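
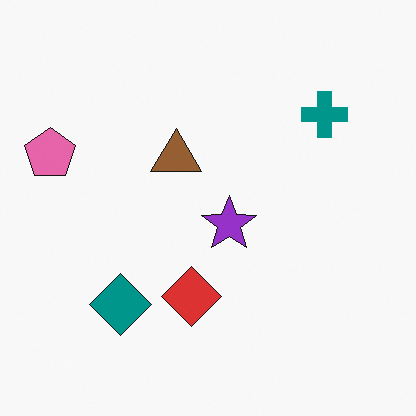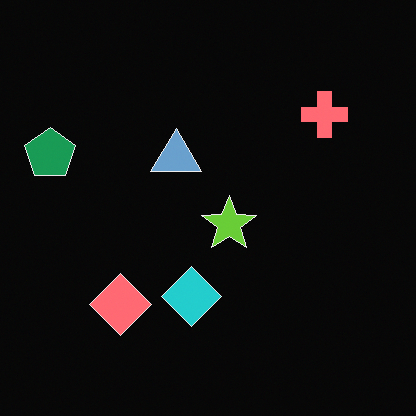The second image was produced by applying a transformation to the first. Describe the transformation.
It was color-inverted (negative).

The light background has become dark and every shape's color is its complement — a photographic negative.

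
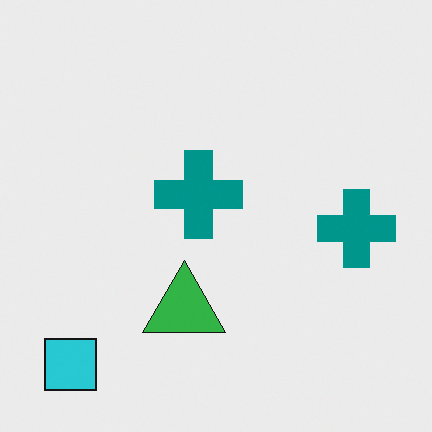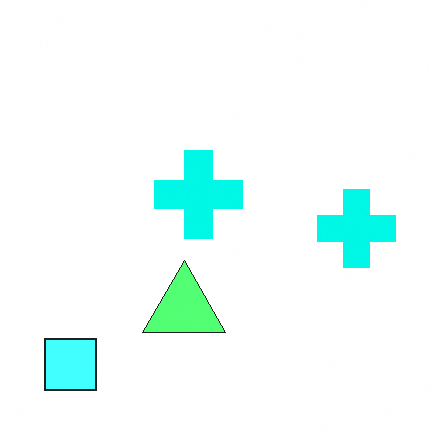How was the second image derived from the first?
This is the original image brightened a lot.

Every pixel — background and shapes alike — is uniformly brightened.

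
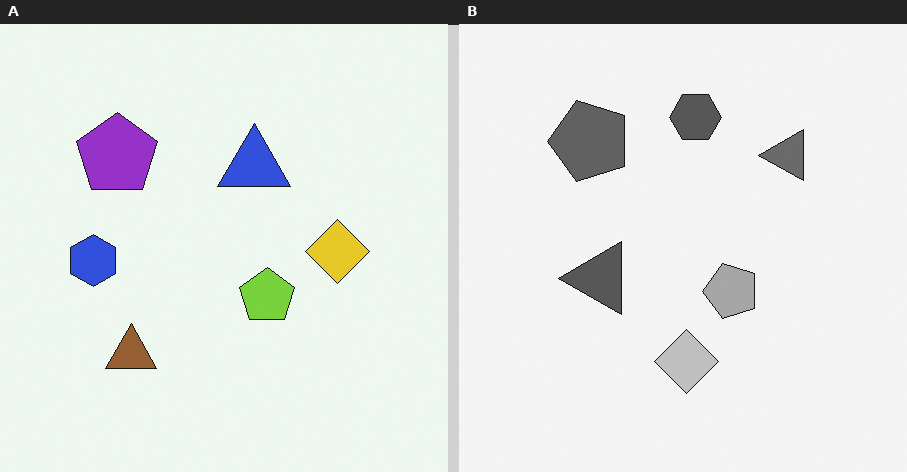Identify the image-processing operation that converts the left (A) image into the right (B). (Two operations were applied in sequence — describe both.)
Transposed (reflected across the top-left ↔ bottom-right diagonal), then converted to grayscale.

Shapes have swapped their row and column positions — what was in the top-right is now in the bottom-left — a diagonal reflection. All color is removed — every shape is now a shade of grey.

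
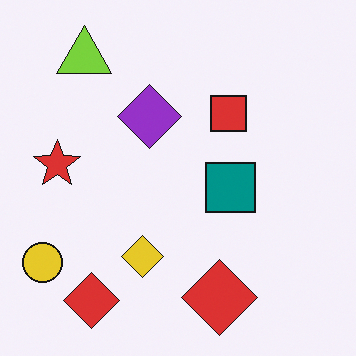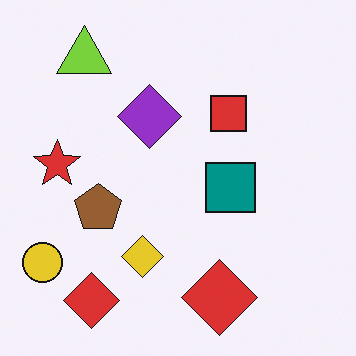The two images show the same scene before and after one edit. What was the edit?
The image was overlaid with an additional brown pentagon.

A brown pentagon appears in the second image that is absent from the first.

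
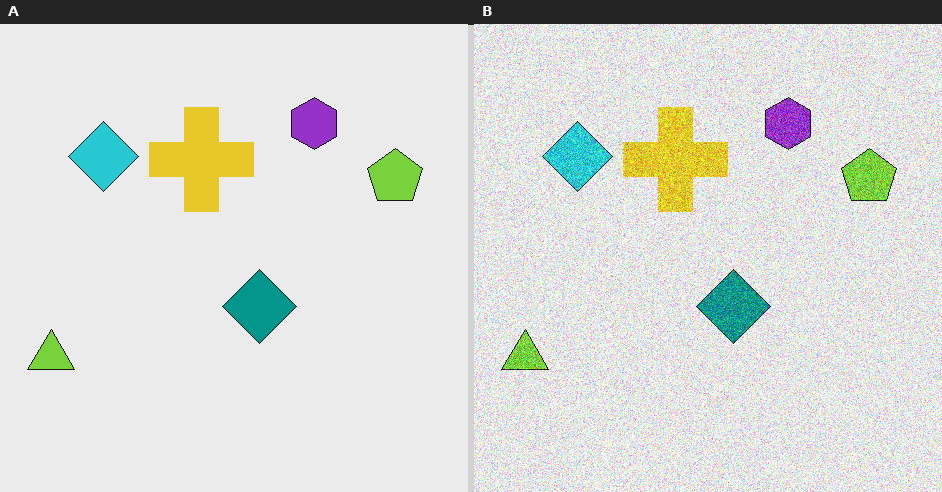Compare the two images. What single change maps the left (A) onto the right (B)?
The image was degraded with a thick layer of grain.

Random speckle covers the whole image, including the flat background.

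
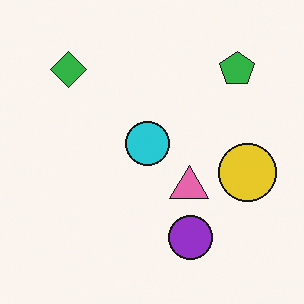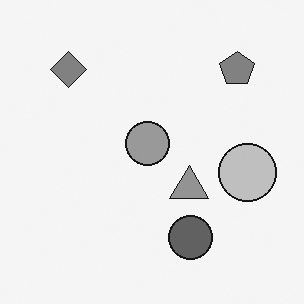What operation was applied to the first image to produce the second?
It was converted to grayscale.

All color is removed — every shape is now a shade of grey.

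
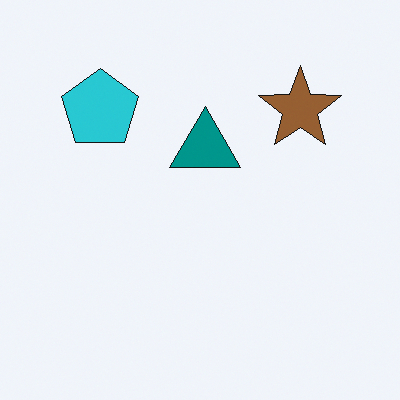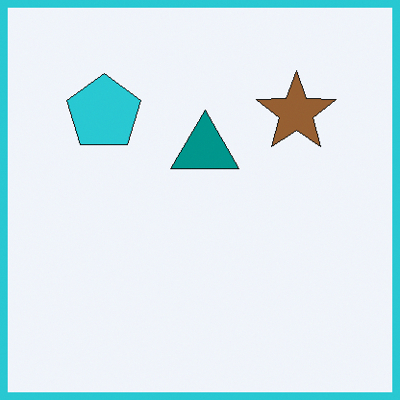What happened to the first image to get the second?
It was framed with a cyan border.

A solid cyan frame runs around the edge of the second image, with the content slightly shrunk inside it.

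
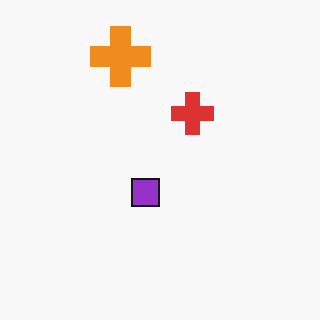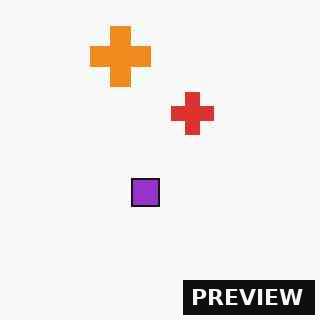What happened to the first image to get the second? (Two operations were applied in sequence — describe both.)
This is the original image JPEG-compressed with visible artifacts, then watermarked with the text "PREVIEW" in the lower-right corner.

Blocky 8×8 compression artifacts appear around shape edges and the flat background shows ringing — characteristic JPEG degradation. A dark label reading "PREVIEW" appears in the lower-right corner.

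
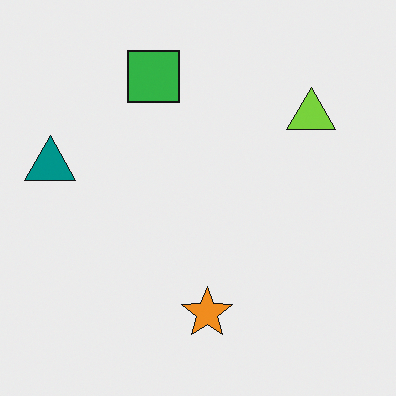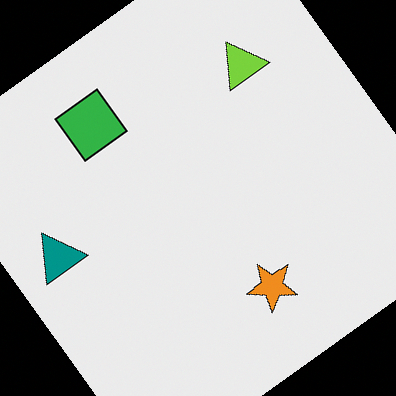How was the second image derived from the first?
Rotated counter-clockwise by a large amount — several tens of degrees.

Every shape is tilted by the same angle and the image corners show triangular fill wedges — a whole-image rotation by a non-right angle.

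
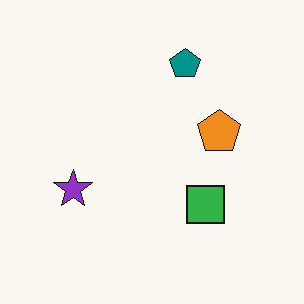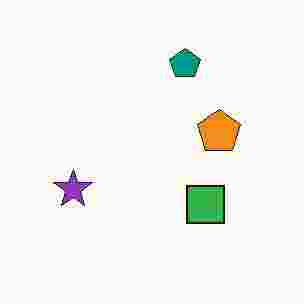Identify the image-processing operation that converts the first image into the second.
The second image is the first heavily JPEG-compressed with obvious blocking artifacts.

Blocky 8×8 compression artifacts appear around shape edges and the flat background shows ringing — characteristic JPEG degradation.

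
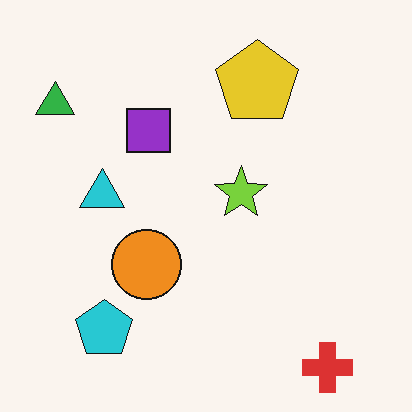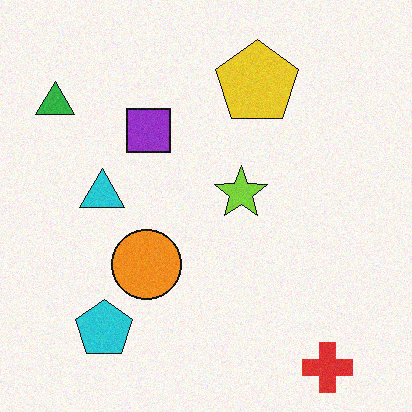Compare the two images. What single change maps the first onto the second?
The second image is the first degraded with light additive noise.

Random speckle covers the whole image, including the flat background.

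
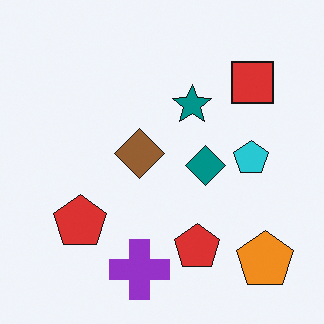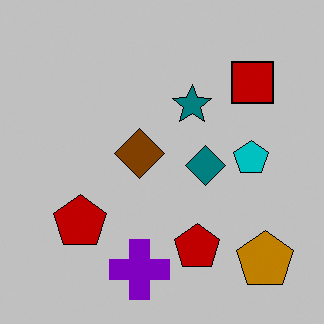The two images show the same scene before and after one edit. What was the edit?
It was aggressively posterized.

Each flat color has snapped to a coarser quantized level — most visibly, the near-white background has dropped to a flat grey.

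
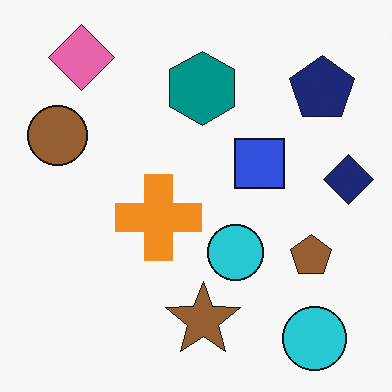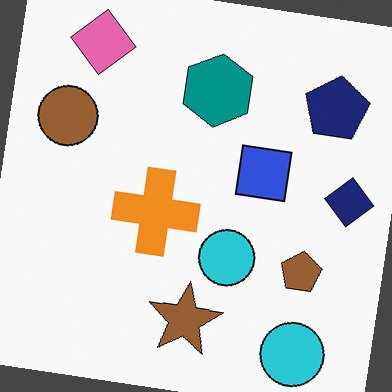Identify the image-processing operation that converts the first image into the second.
It was rotated clockwise by a few degrees.

Every shape is tilted by the same angle and the image corners show triangular fill wedges — a whole-image rotation by a non-right angle.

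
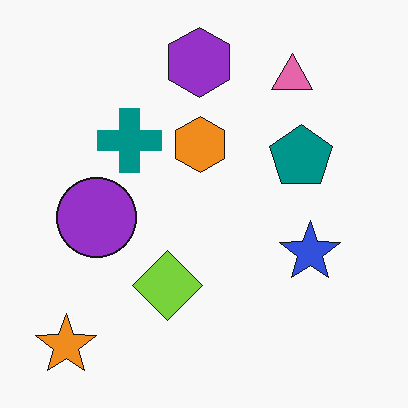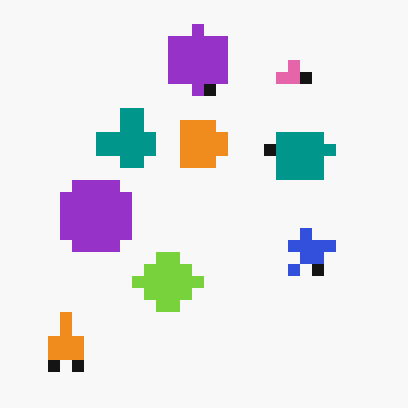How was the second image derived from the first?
Coarsely pixelated.

Shapes are reduced to large square blocks; fine edges and outlines are lost — a downscale-then-upscale (mosaic) effect.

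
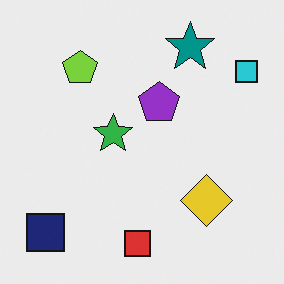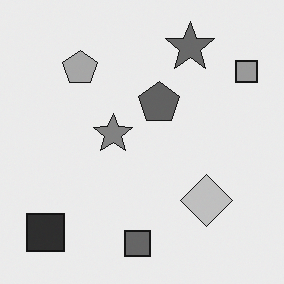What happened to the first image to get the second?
The transformation is: converted to grayscale.

All color is removed — every shape is now a shade of grey.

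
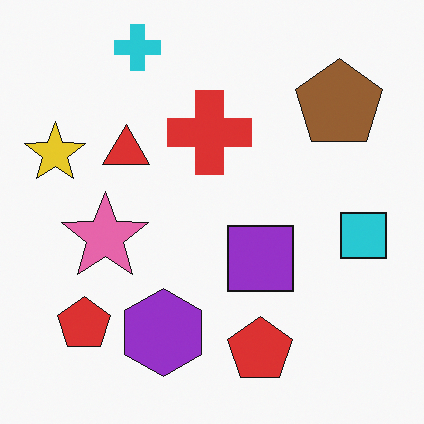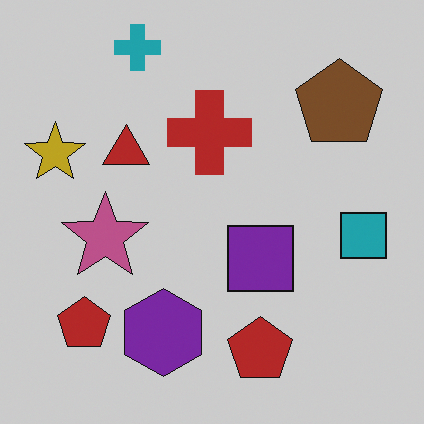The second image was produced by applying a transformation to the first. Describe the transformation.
It was darkened a little.

Every pixel — background and shapes alike — is uniformly darkened.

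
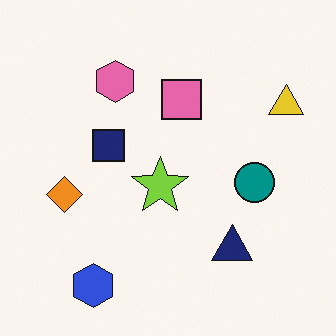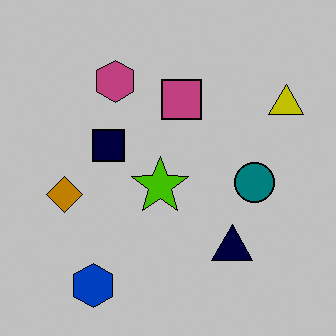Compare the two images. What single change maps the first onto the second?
The transformation is: heavily posterized to just a handful of flat colors.

Each flat color has snapped to a coarser quantized level — most visibly, the near-white background has dropped to a flat grey.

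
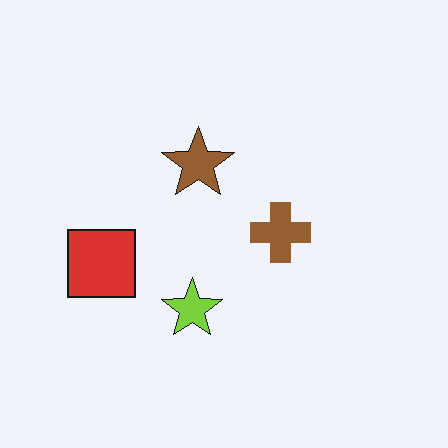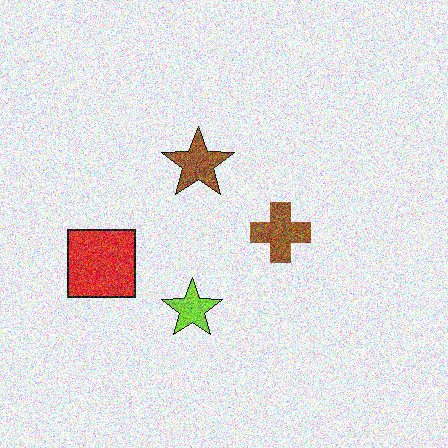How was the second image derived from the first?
Degraded with heavy additive noise.

Random speckle covers the whole image, including the flat background.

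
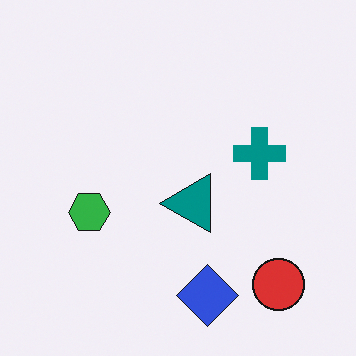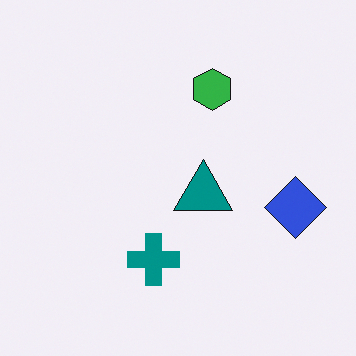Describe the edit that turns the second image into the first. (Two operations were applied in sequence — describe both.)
The image was transposed (reflected across the top-left ↔ bottom-right diagonal), then overlaid with an additional red circle.

Shapes have swapped their row and column positions — what was in the top-right is now in the bottom-left — a diagonal reflection. A red circle appears in the first image that is absent from the second.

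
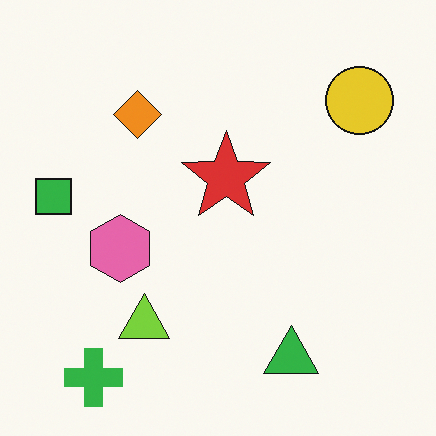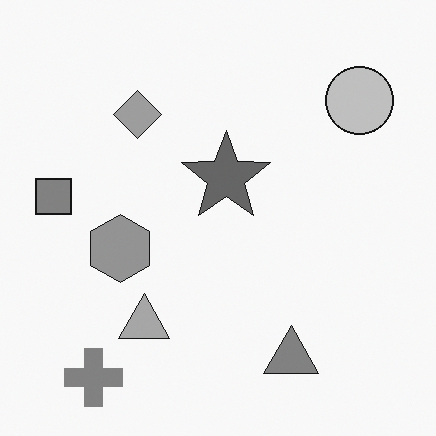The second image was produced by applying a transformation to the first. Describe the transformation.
The image was converted to grayscale.

All color is removed — every shape is now a shade of grey.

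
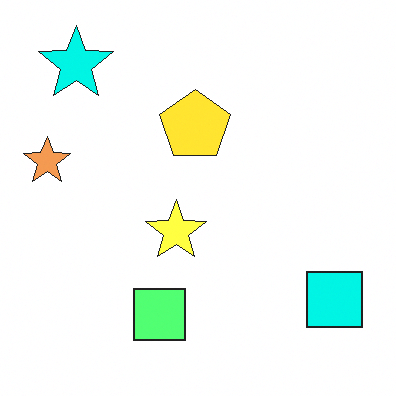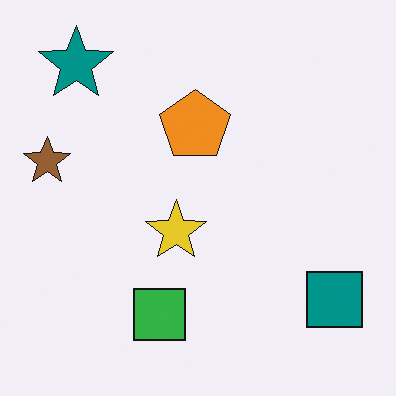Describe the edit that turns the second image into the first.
It was noticeably brightened.

Every pixel — background and shapes alike — is uniformly brightened.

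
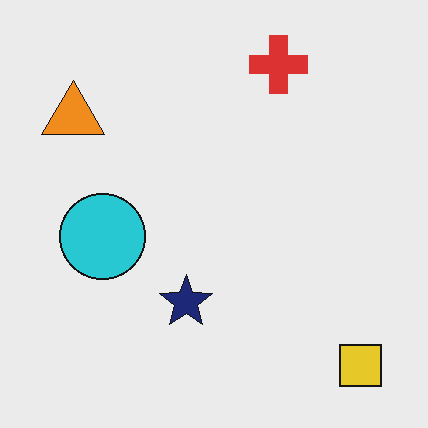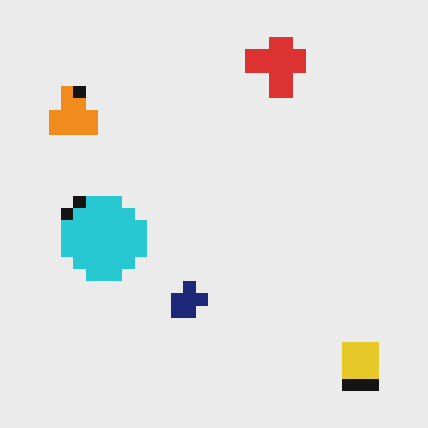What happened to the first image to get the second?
It was coarsely pixelated.

Shapes are reduced to large square blocks; fine edges and outlines are lost — a downscale-then-upscale (mosaic) effect.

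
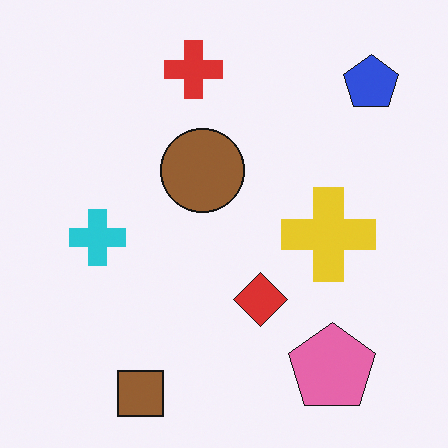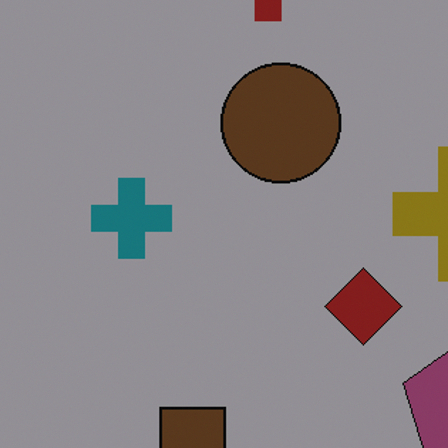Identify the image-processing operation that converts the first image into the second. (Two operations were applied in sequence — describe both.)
Cropped slightly and scaled back up, then noticeably darkened.

The visible shapes are larger and the field of view is narrower; shapes near the original edges may be partly or wholly outside the frame — a crop-and-rescale. Every pixel — background and shapes alike — is uniformly darkened.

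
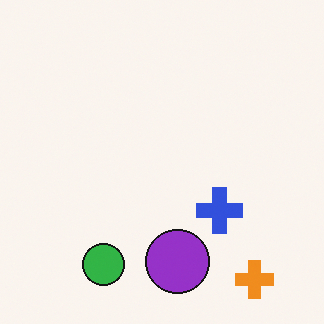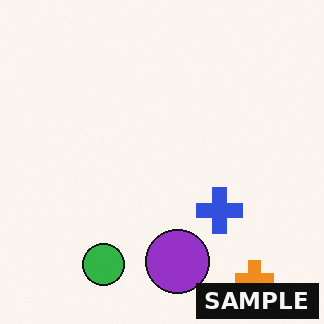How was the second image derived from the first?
The second image is the first watermarked with the text "SAMPLE" in the lower-right corner.

A dark label reading "SAMPLE" appears in the lower-right corner.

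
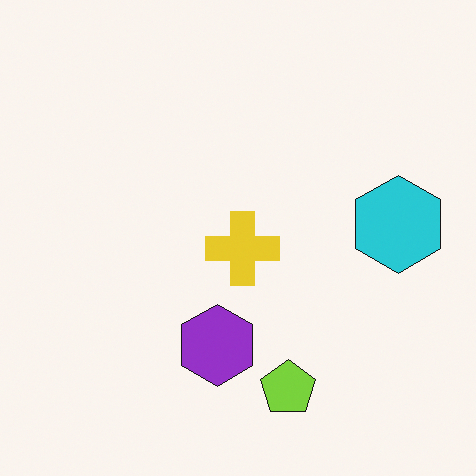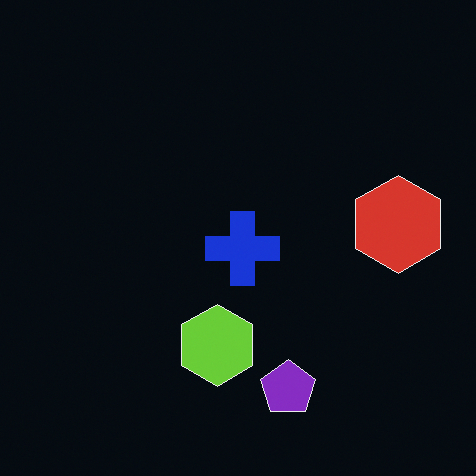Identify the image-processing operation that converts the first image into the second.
The second image is the first color-inverted (negative).

The light background has become dark and every shape's color is its complement — a photographic negative.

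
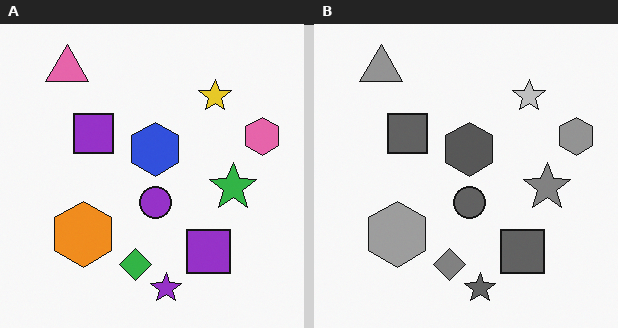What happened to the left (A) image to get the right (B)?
The right (B) image is the left (A) converted to grayscale.

All color is removed — every shape is now a shade of grey.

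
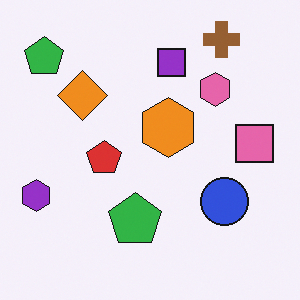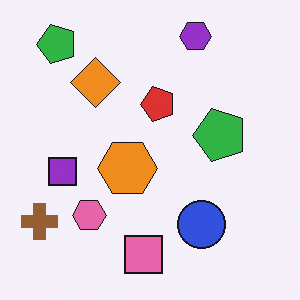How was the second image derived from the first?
The transformation is: transposed (reflected across the top-left ↔ bottom-right diagonal).

Shapes have swapped their row and column positions — what was in the top-right is now in the bottom-left — a diagonal reflection.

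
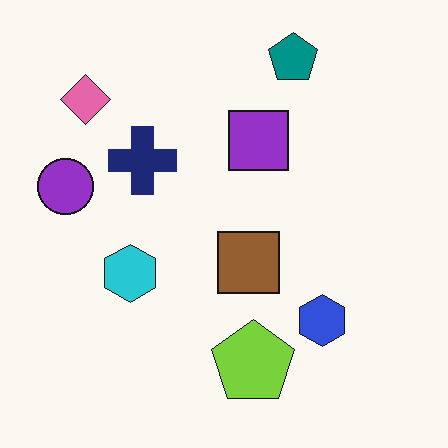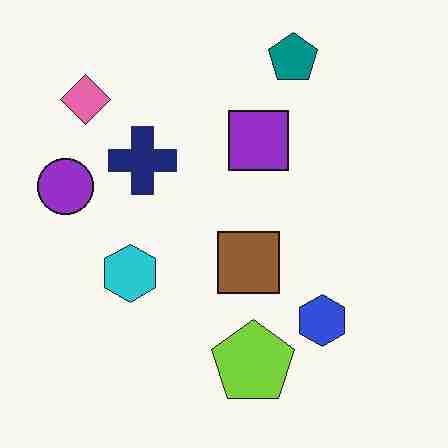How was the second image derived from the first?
The second image is the first degraded with heavy JPEG compression.

Blocky 8×8 compression artifacts appear around shape edges and the flat background shows ringing — characteristic JPEG degradation.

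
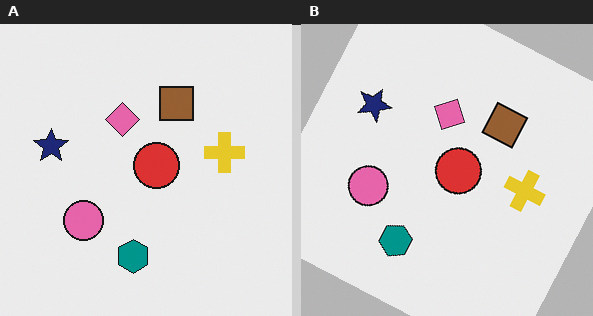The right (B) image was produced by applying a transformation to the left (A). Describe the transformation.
Rotated clockwise by a moderate amount.

Every shape is tilted by the same angle and the image corners show triangular fill wedges — a whole-image rotation by a non-right angle.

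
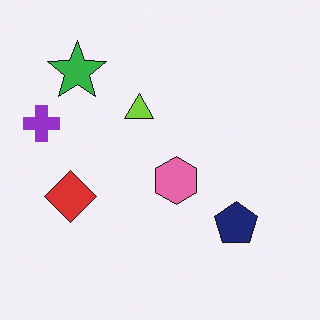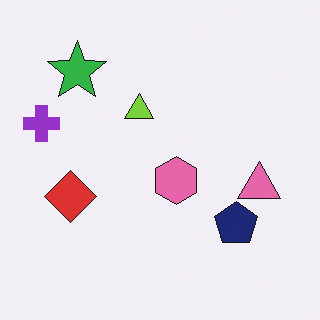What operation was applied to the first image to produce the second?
It was overlaid with an additional pink triangle.

A pink triangle appears in the second image that is absent from the first.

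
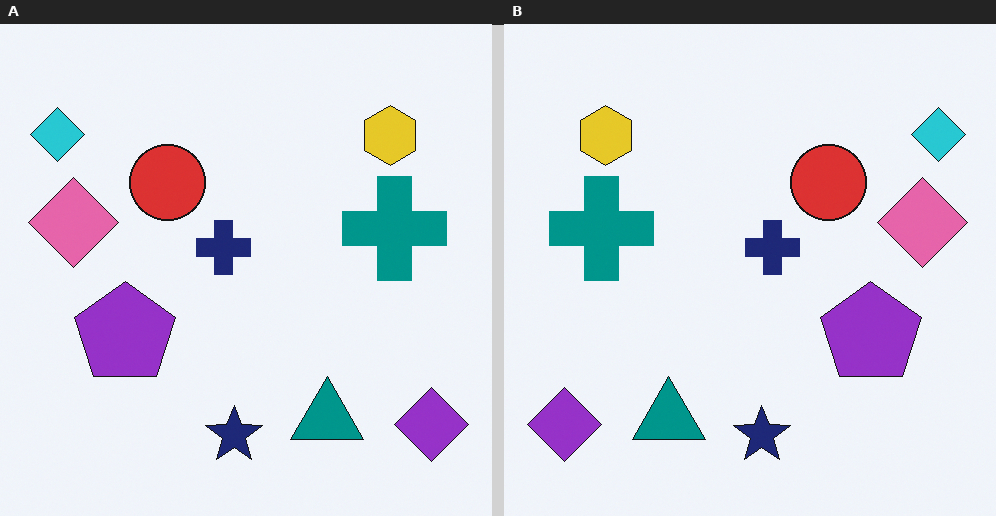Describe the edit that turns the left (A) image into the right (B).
Flipped horizontally (left ↔ right).

The cyan diamond is in the top-left of the left (A) image and the top-right of the right (B) — shapes on opposite sides of the vertical midline have swapped in a mirror flip.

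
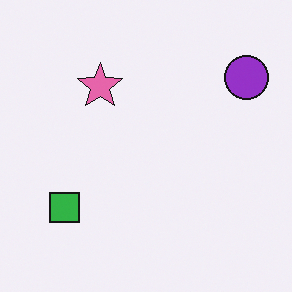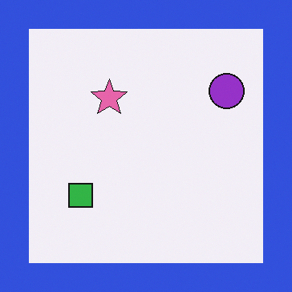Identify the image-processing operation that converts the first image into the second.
Framed with a blue border.

A solid blue frame runs around the edge of the second image, with the content slightly shrunk inside it.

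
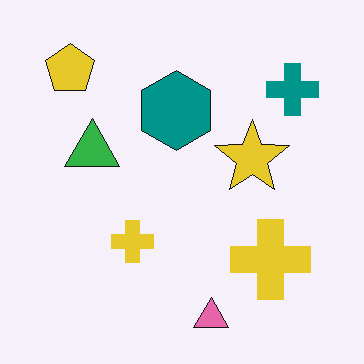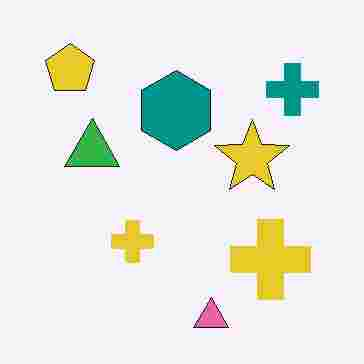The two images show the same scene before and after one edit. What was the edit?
The transformation is: heavily JPEG-compressed with obvious blocking artifacts.

Blocky 8×8 compression artifacts appear around shape edges and the flat background shows ringing — characteristic JPEG degradation.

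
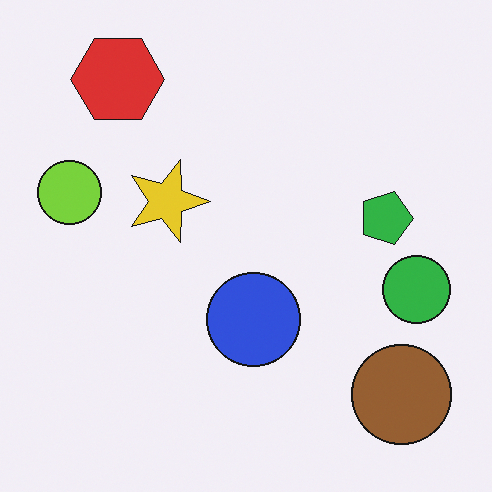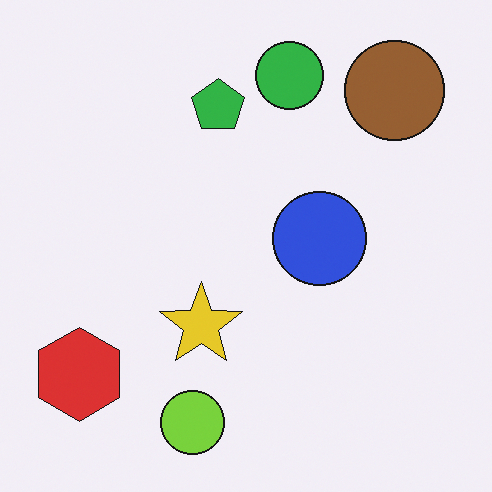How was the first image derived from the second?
The first image is the second rotated 90° clockwise.

The brown circle sits in the top-right of the second image and the bottom-right of the first — consistent with a whole-image 90° clockwise rotation.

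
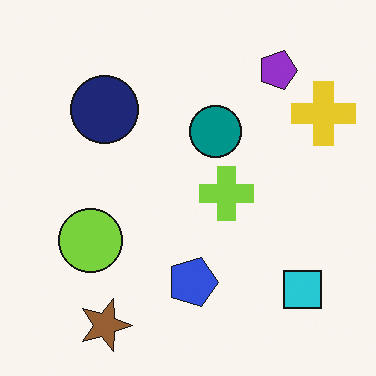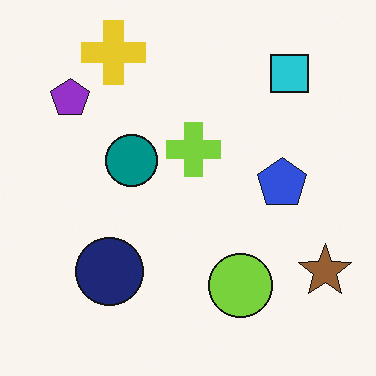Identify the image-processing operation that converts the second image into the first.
The transformation is: rotated 90° clockwise.

The brown star sits in the bottom-right of the second image and the bottom-left of the first — consistent with a whole-image 90° clockwise rotation.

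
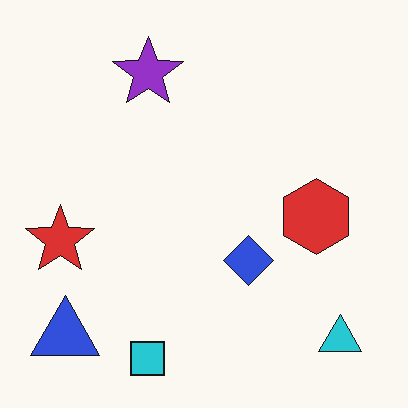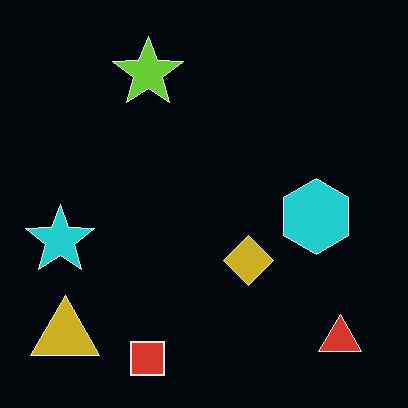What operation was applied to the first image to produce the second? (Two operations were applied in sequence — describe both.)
The transformation is: given moderate JPEG compression, then color-inverted (negative).

Blocky 8×8 compression artifacts appear around shape edges and the flat background shows ringing — characteristic JPEG degradation. The light background has become dark and every shape's color is its complement — a photographic negative.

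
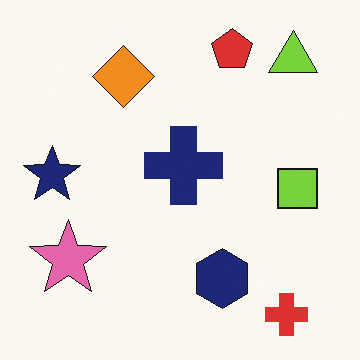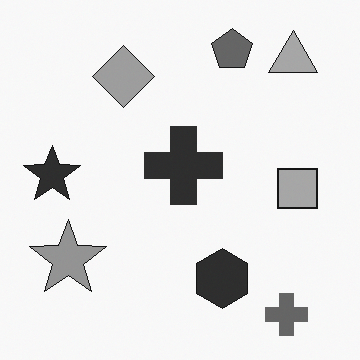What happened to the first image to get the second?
It was converted to grayscale.

All color is removed — every shape is now a shade of grey.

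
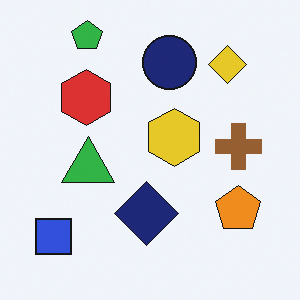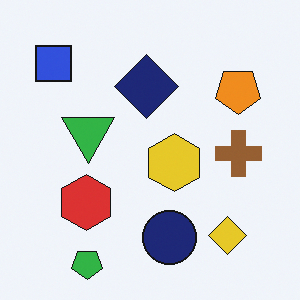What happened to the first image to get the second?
It was flipped vertically (top ↔ bottom).

The green pentagon is in the top-left of the first image and the bottom-left of the second — shapes on opposite sides of the horizontal midline have swapped in a mirror flip.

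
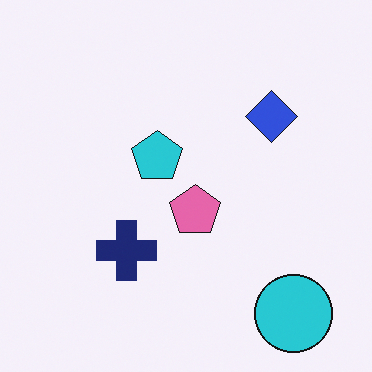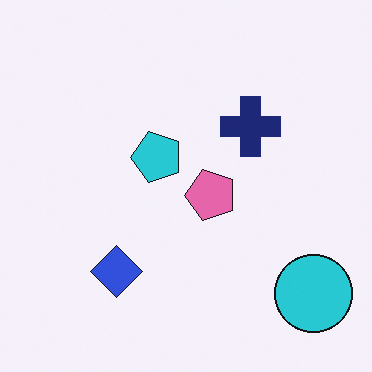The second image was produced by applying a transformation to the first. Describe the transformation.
Transposed (reflected across the top-left ↔ bottom-right diagonal).

Shapes have swapped their row and column positions — what was in the top-right is now in the bottom-left — a diagonal reflection.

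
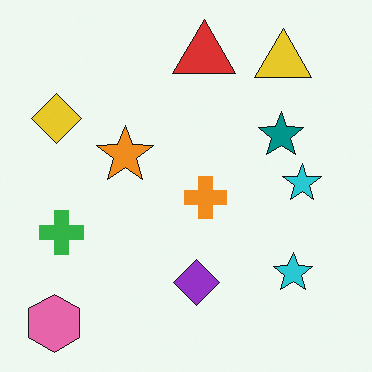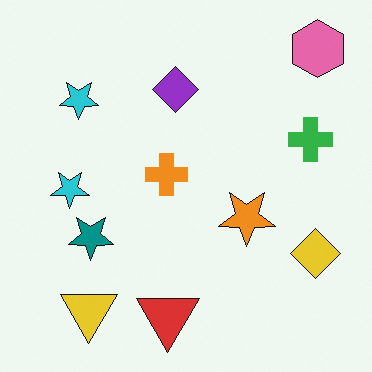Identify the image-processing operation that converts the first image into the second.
The transformation is: rotated 180°.

The pink hexagon sits in the bottom-left of the first image and the top-right of the second — consistent with a whole-image 180° rotation.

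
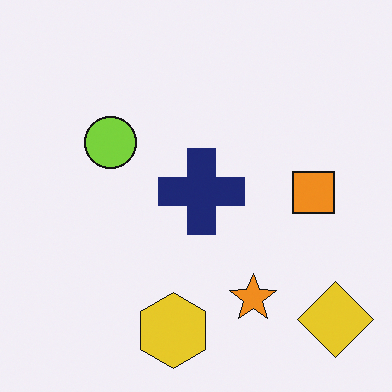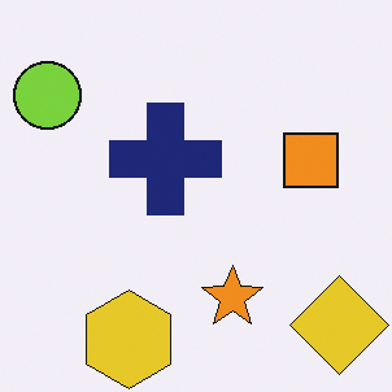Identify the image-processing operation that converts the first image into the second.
The second image is the first cropped slightly and scaled back up.

The visible shapes are larger and the field of view is narrower; shapes near the original edges may be partly or wholly outside the frame — a crop-and-rescale.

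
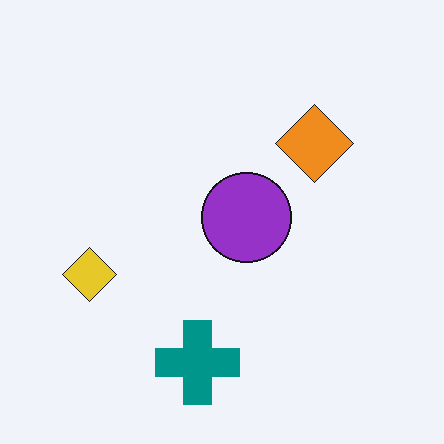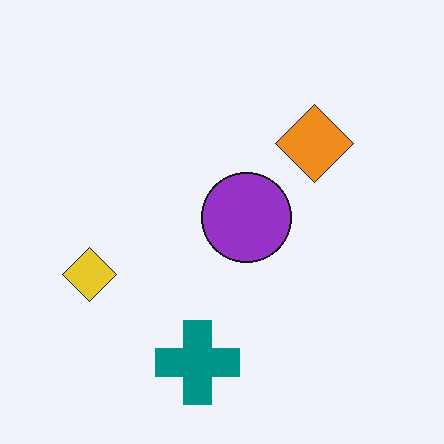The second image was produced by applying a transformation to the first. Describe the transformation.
The image was JPEG-compressed with visible artifacts.

Blocky 8×8 compression artifacts appear around shape edges and the flat background shows ringing — characteristic JPEG degradation.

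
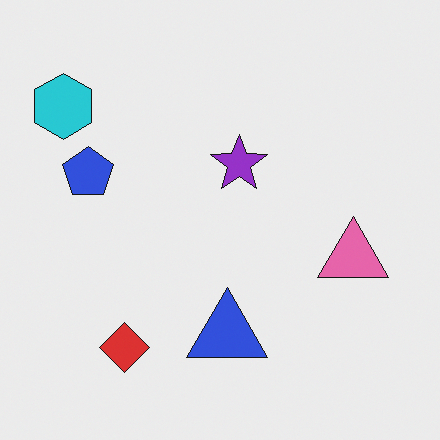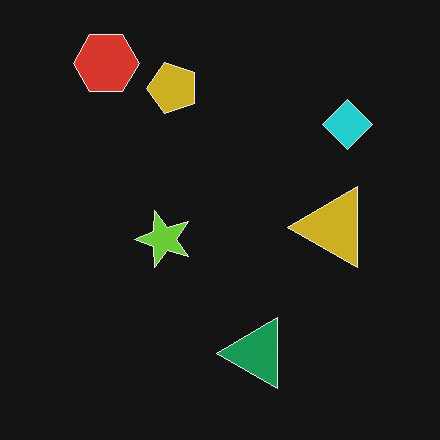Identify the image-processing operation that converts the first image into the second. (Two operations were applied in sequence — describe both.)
The second image is the first transposed (reflected across the top-left ↔ bottom-right diagonal), then color-inverted (negative).

Shapes have swapped their row and column positions — what was in the top-right is now in the bottom-left — a diagonal reflection. The light background has become dark and every shape's color is its complement — a photographic negative.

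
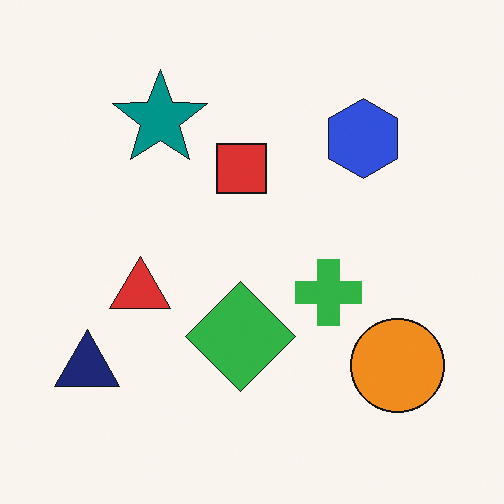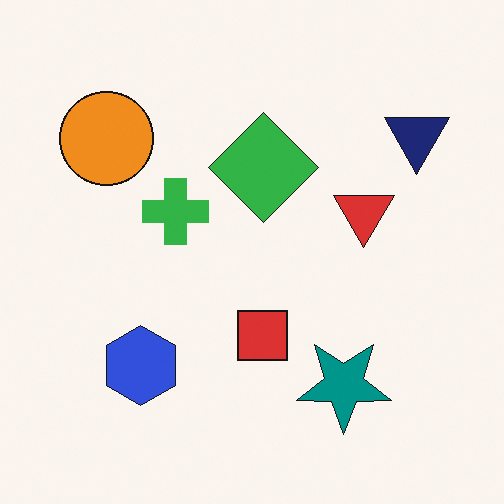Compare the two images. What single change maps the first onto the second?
It was rotated 180°.

The navy triangle sits in the bottom-left of the first image and the top-right of the second — consistent with a whole-image 180° rotation.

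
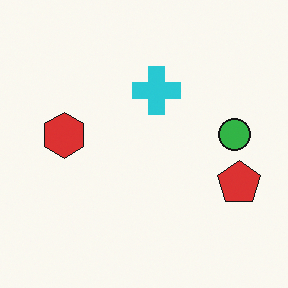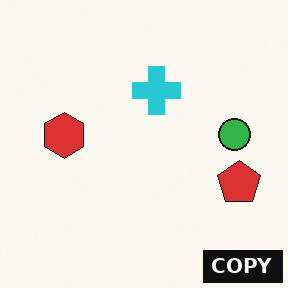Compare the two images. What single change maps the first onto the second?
This is the original image watermarked with the text "COPY" in the lower-right corner.

A dark label reading "COPY" appears in the lower-right corner.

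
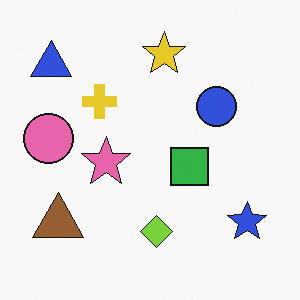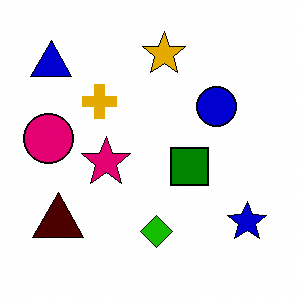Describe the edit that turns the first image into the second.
The transformation is: boosted in contrast.

Tones are pushed away from mid-grey across the whole image — a global contrast change.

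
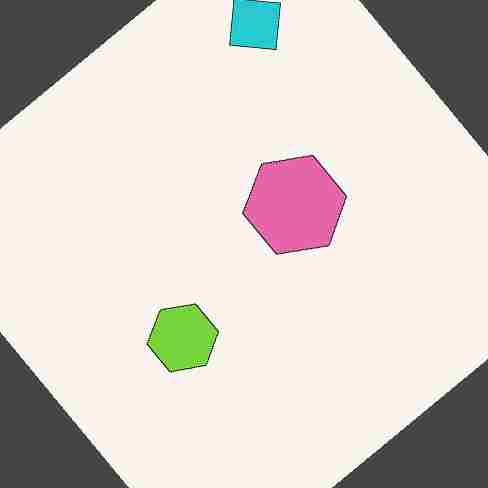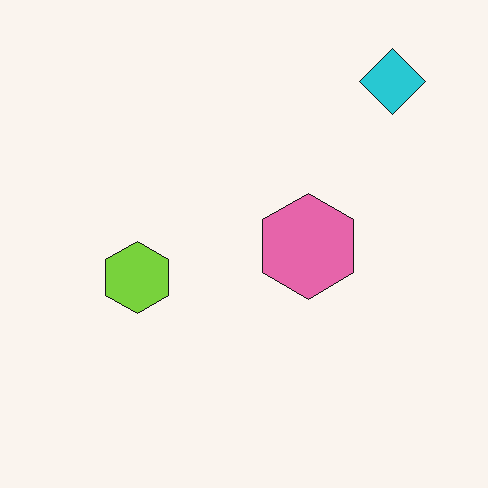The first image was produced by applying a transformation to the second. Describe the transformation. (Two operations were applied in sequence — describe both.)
It was rotated counter-clockwise by a large amount — several tens of degrees, then heavily JPEG-compressed with obvious blocking artifacts.

Every shape is tilted by the same angle and the image corners show triangular fill wedges — a whole-image rotation by a non-right angle. Blocky 8×8 compression artifacts appear around shape edges and the flat background shows ringing — characteristic JPEG degradation.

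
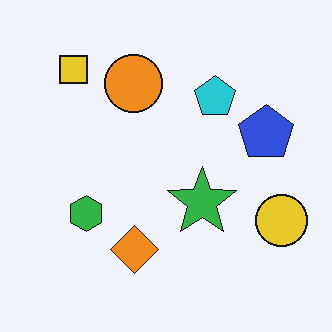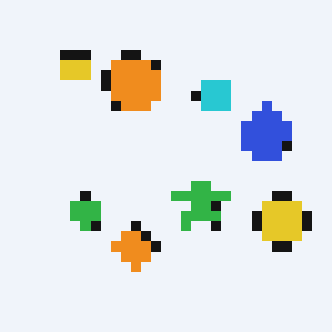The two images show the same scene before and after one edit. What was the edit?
It was coarsely pixelated.

Shapes are reduced to large square blocks; fine edges and outlines are lost — a downscale-then-upscale (mosaic) effect.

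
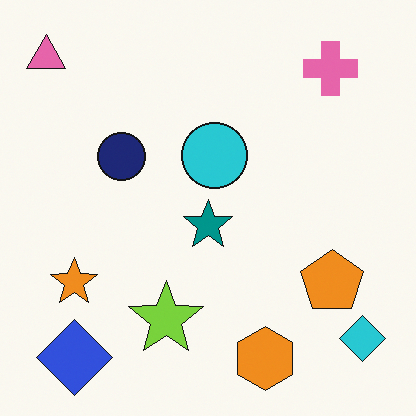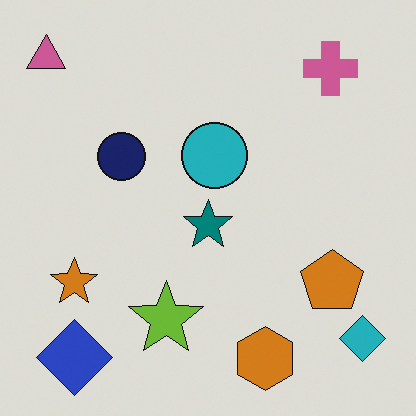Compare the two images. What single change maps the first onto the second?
The transformation is: darkened a little.

Every pixel — background and shapes alike — is uniformly darkened.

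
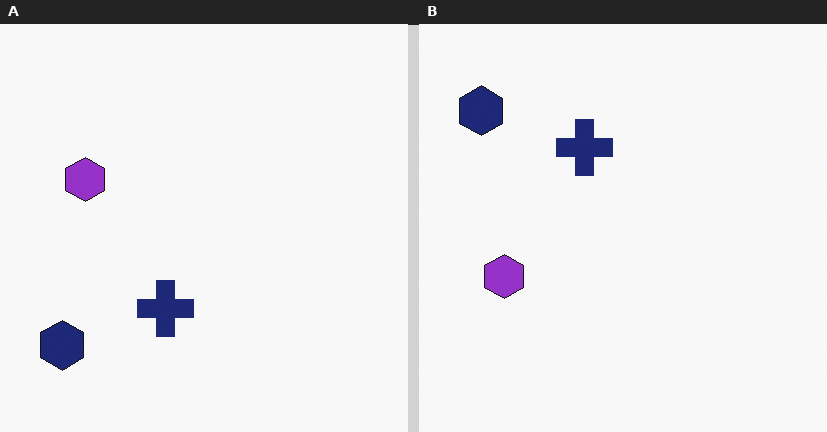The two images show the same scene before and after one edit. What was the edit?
The image was flipped vertically (top ↔ bottom).

The navy hexagon is in the bottom-left of the left (A) image and the top-left of the right (B) — shapes on opposite sides of the horizontal midline have swapped in a mirror flip.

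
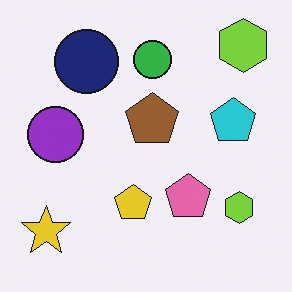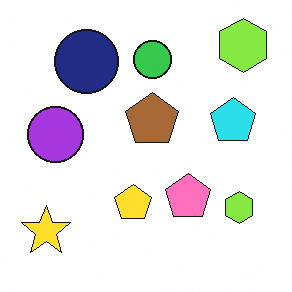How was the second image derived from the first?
It was brightened a little.

Every pixel — background and shapes alike — is uniformly brightened.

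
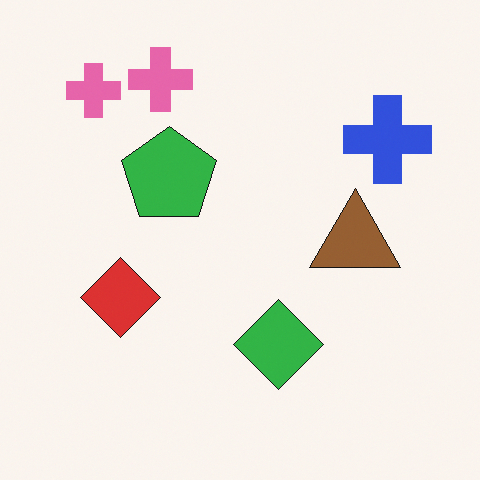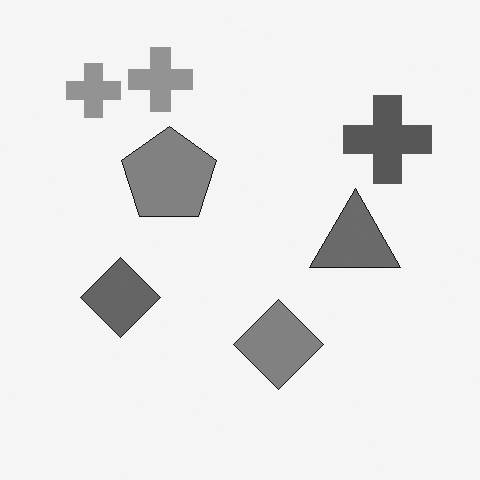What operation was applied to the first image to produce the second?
This is the original image converted to grayscale.

All color is removed — every shape is now a shade of grey.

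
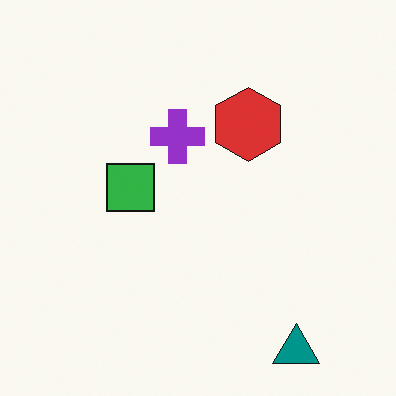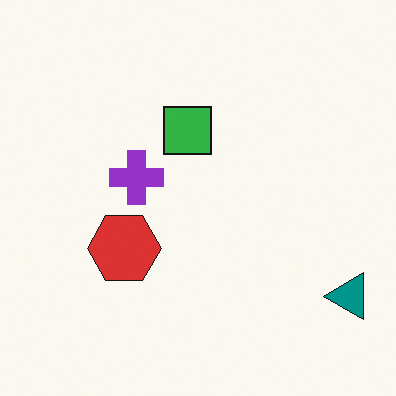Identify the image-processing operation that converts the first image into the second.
The transformation is: transposed (reflected across the top-left ↔ bottom-right diagonal).

Shapes have swapped their row and column positions — what was in the top-right is now in the bottom-left — a diagonal reflection.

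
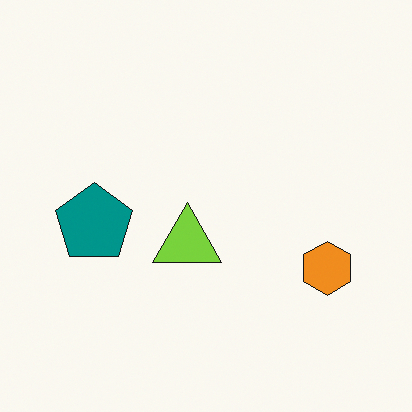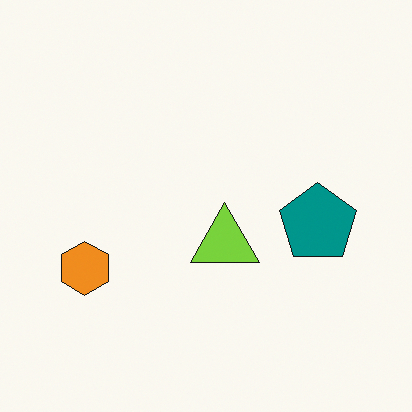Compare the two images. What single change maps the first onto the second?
Flipped horizontally (left ↔ right).

The orange hexagon is in the right of the first image and the left of the second — shapes on opposite sides of the vertical midline have swapped in a mirror flip.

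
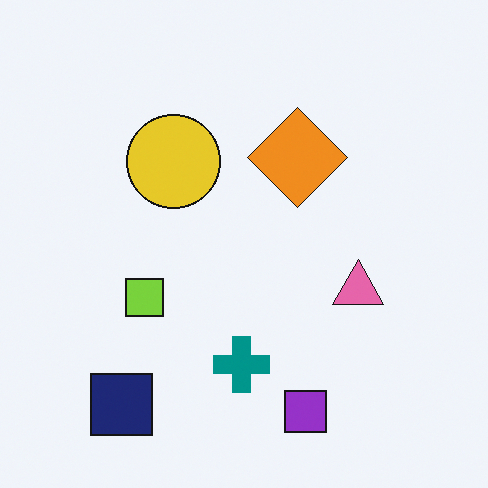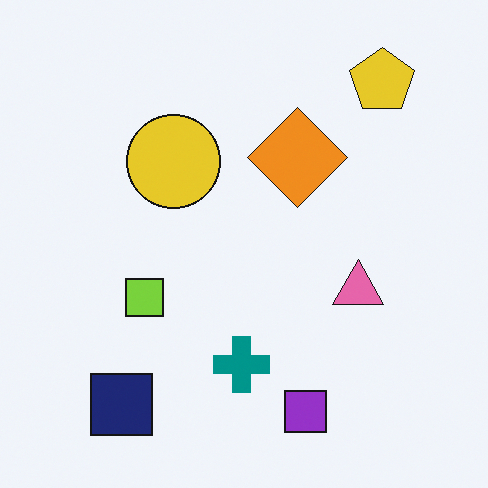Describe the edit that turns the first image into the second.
The image was overlaid with an additional yellow pentagon.

A yellow pentagon appears in the second image that is absent from the first.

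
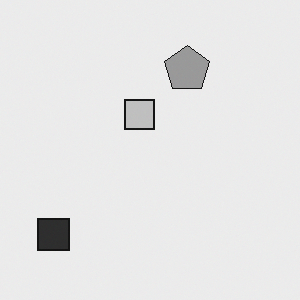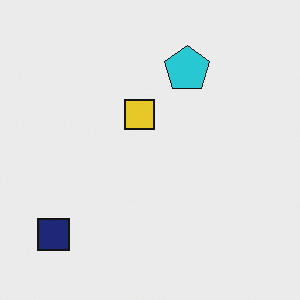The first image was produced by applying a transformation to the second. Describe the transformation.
The image was converted to grayscale.

All color is removed — every shape is now a shade of grey.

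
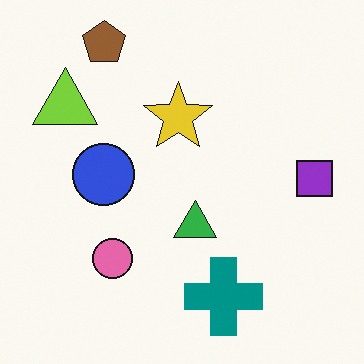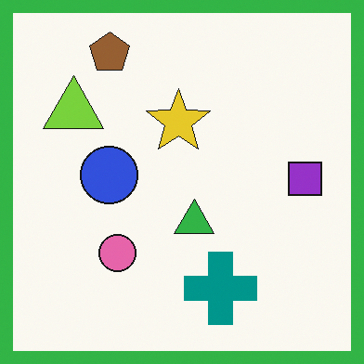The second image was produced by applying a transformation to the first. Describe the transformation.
The transformation is: framed with a green border.

A solid green frame runs around the edge of the second image, with the content slightly shrunk inside it.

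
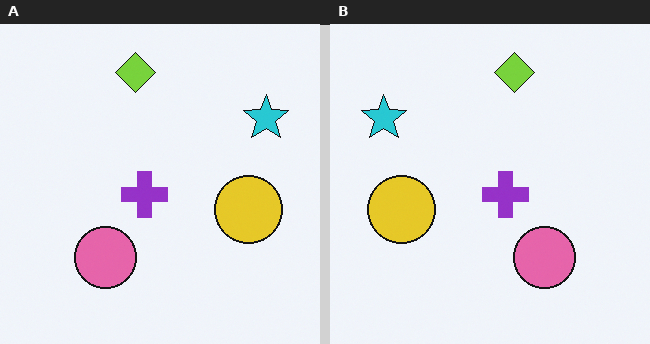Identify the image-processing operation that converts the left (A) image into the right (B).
It was flipped horizontally (left ↔ right).

The cyan star is in the top-right of the left (A) image and the top-left of the right (B) — shapes on opposite sides of the vertical midline have swapped in a mirror flip.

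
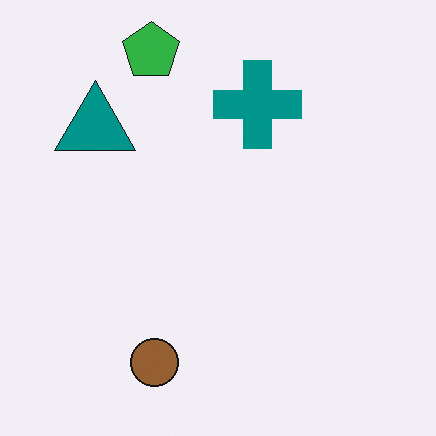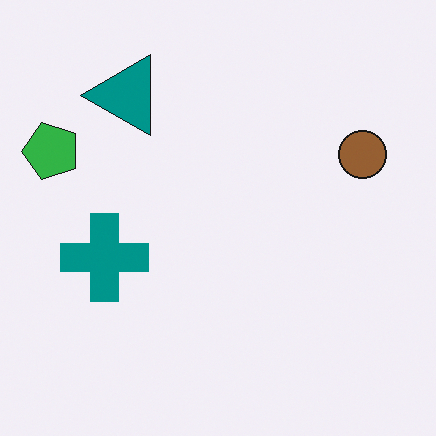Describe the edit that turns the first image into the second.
It was transposed (reflected across the top-left ↔ bottom-right diagonal).

Shapes have swapped their row and column positions — what was in the top-right is now in the bottom-left — a diagonal reflection.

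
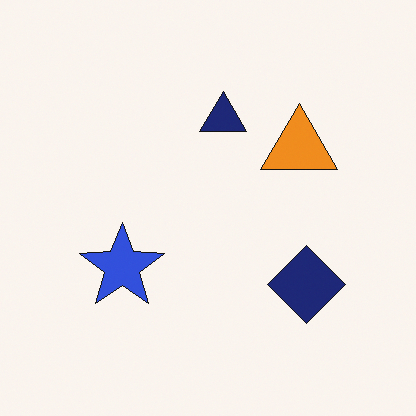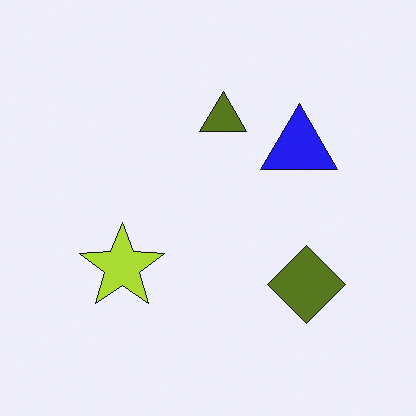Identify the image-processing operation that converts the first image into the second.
The second image is the first hue-shifted through roughly half the color wheel.

Every shape's color has rotated by the same amount around the hue wheel — a uniform hue shift.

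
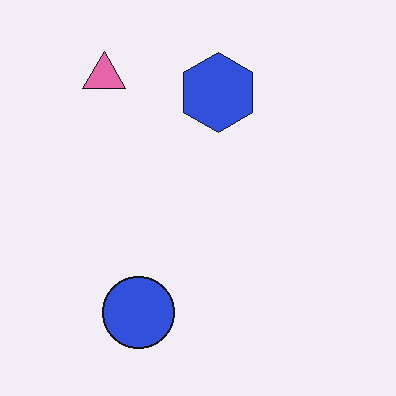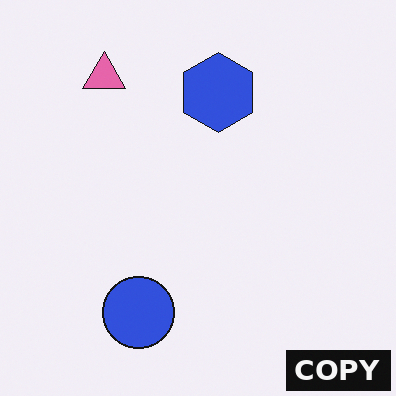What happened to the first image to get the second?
Watermarked with the text "COPY" in the lower-right corner.

A dark label reading "COPY" appears in the lower-right corner.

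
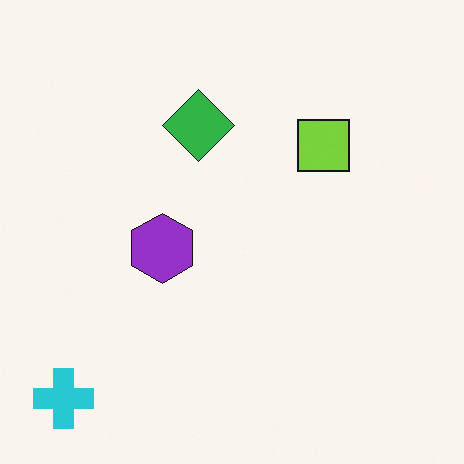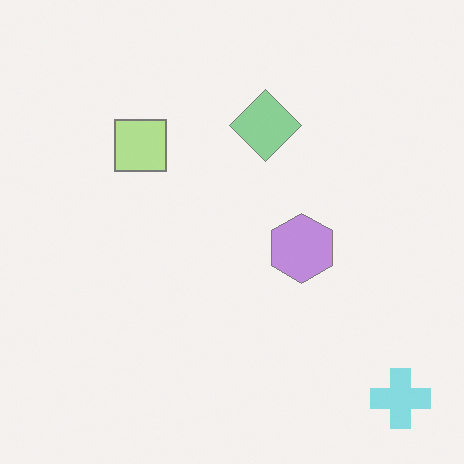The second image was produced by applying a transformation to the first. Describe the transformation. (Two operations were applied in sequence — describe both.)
This is the original image given much lower contrast, then flipped horizontally (left ↔ right).

Tones are pushed toward mid-grey across the whole image — a global contrast change. The cyan cross is in the bottom-left of the first image and the bottom-right of the second — shapes on opposite sides of the vertical midline have swapped in a mirror flip.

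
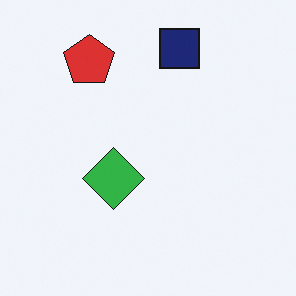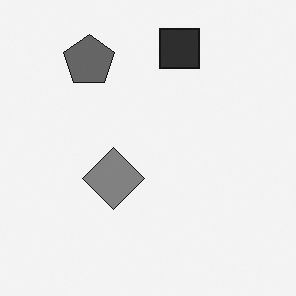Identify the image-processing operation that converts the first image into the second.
The image was converted to grayscale.

All color is removed — every shape is now a shade of grey.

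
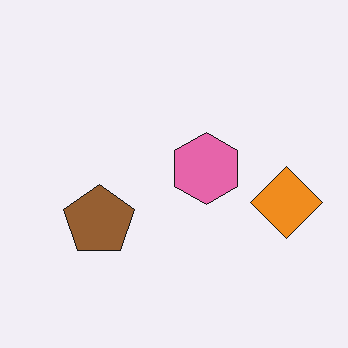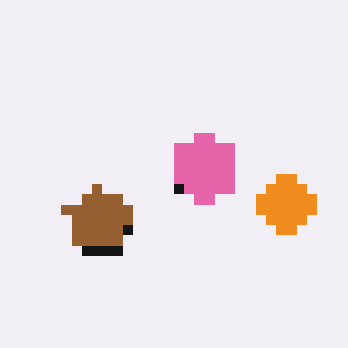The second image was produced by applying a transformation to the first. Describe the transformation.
It was heavily pixelated into large blocks.

Shapes are reduced to large square blocks; fine edges and outlines are lost — a downscale-then-upscale (mosaic) effect.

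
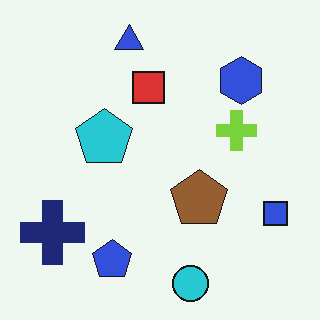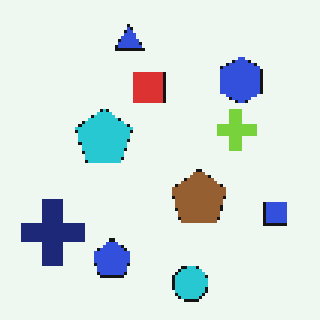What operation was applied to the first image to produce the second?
It was mildly pixelated.

Shapes are reduced to large square blocks; fine edges and outlines are lost — a downscale-then-upscale (mosaic) effect.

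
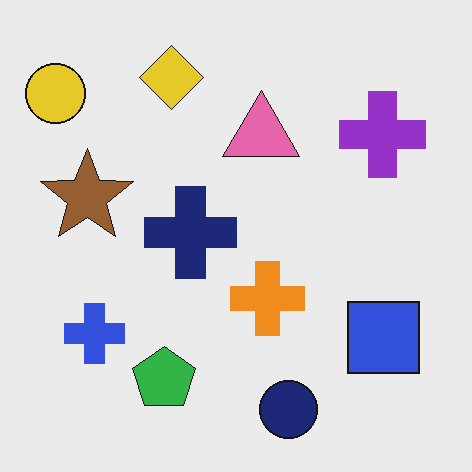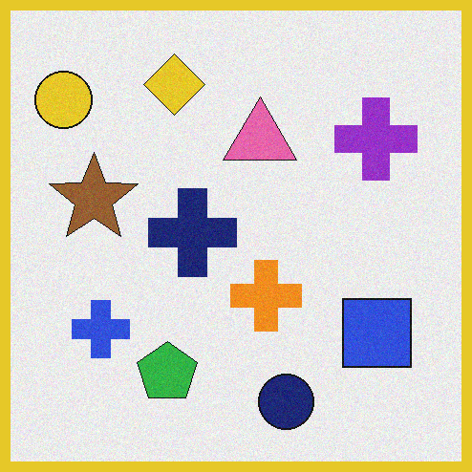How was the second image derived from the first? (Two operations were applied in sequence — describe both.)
The second image is the first degraded with light additive noise, then framed with a yellow border.

Random speckle covers the whole image, including the flat background. A solid yellow frame runs around the edge of the second image, with the content slightly shrunk inside it.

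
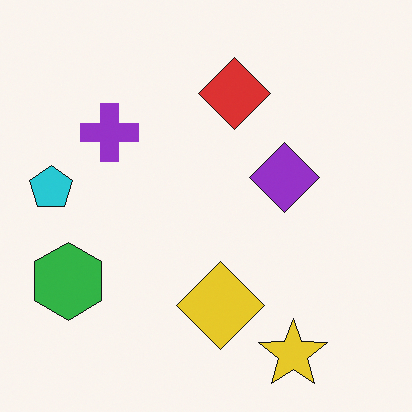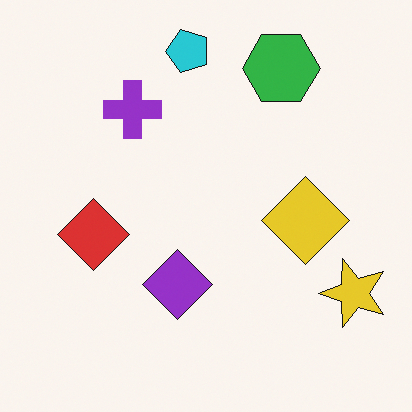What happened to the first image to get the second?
The second image is the first transposed (reflected across the top-left ↔ bottom-right diagonal).

Shapes have swapped their row and column positions — what was in the top-right is now in the bottom-left — a diagonal reflection.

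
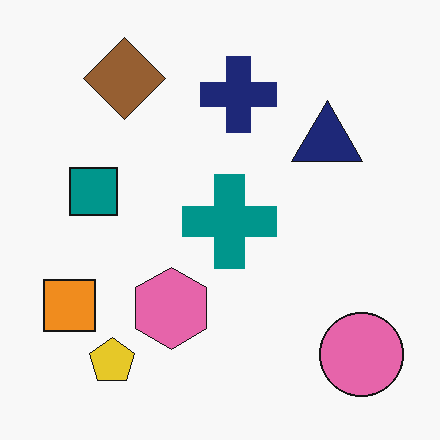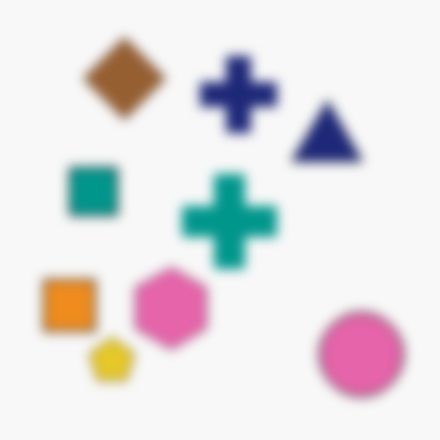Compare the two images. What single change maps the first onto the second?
The transformation is: strongly gaussian-blurred.

Shape edges and outlines are uniformly softened across the whole image.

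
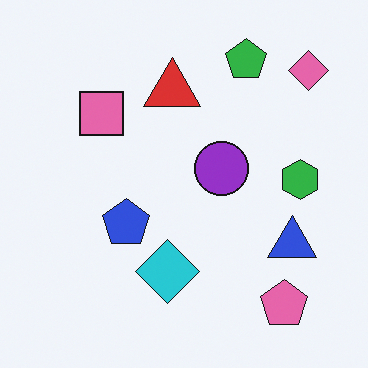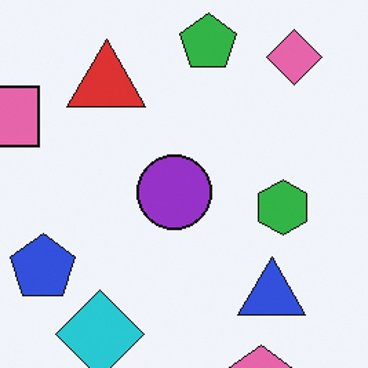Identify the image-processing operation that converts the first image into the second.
Cropped slightly and scaled back up.

The visible shapes are larger and the field of view is narrower; shapes near the original edges may be partly or wholly outside the frame — a crop-and-rescale.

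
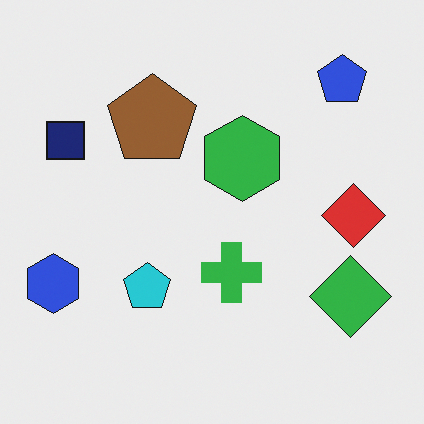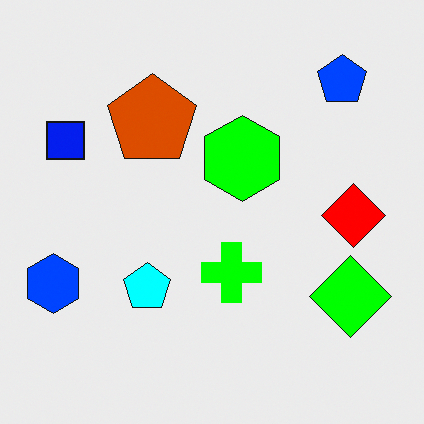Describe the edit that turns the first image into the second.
This is the original image heavily oversaturated.

All colors are more vivid — a global saturation change.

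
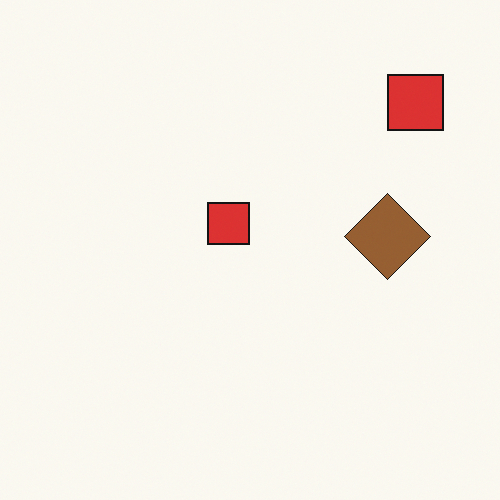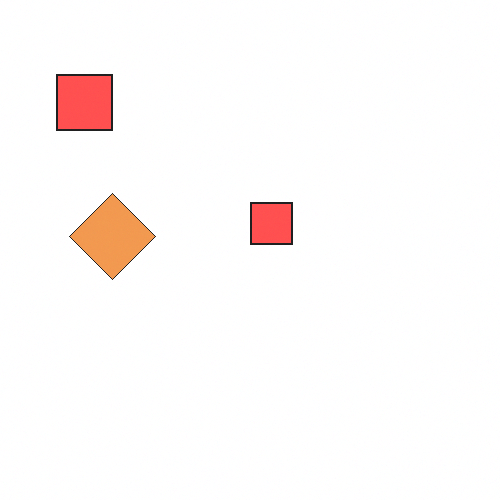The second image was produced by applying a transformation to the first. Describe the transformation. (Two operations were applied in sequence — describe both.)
It was noticeably brightened, then flipped horizontally (left ↔ right).

Every pixel — background and shapes alike — is uniformly brightened. The brown diamond is in the right of the first image and the left of the second — shapes on opposite sides of the vertical midline have swapped in a mirror flip.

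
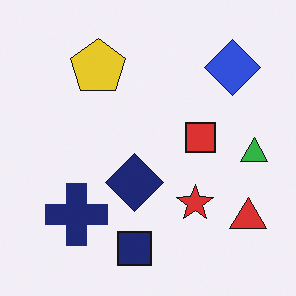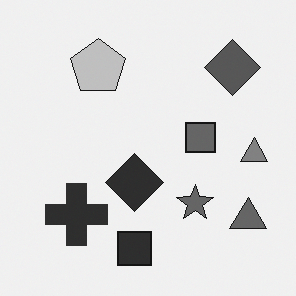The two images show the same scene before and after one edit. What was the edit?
The transformation is: converted to grayscale.

All color is removed — every shape is now a shade of grey.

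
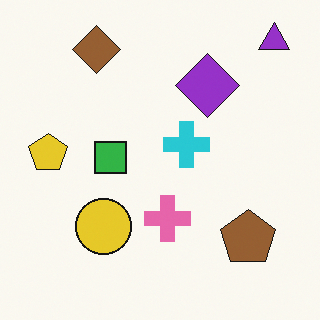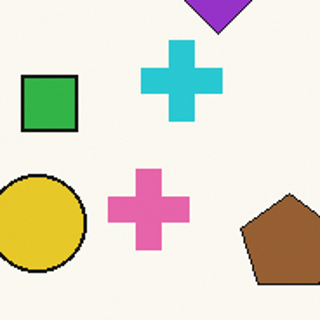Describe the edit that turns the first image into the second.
Cropped tightly and scaled back up.

The visible shapes are larger and the field of view is narrower; shapes near the original edges may be partly or wholly outside the frame — a crop-and-rescale.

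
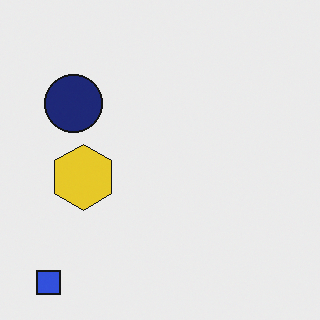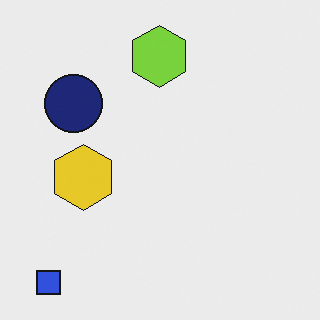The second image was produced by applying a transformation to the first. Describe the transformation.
Overlaid with an additional lime hexagon.

A lime hexagon appears in the second image that is absent from the first.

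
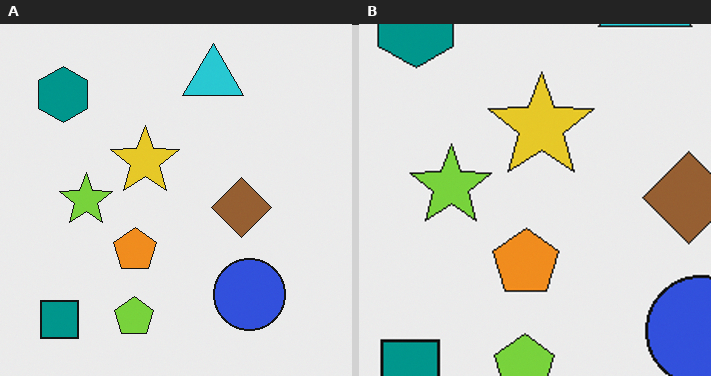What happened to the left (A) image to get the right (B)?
This is the original image cropped slightly and scaled back up.

The visible shapes are larger and the field of view is narrower; shapes near the original edges may be partly or wholly outside the frame — a crop-and-rescale.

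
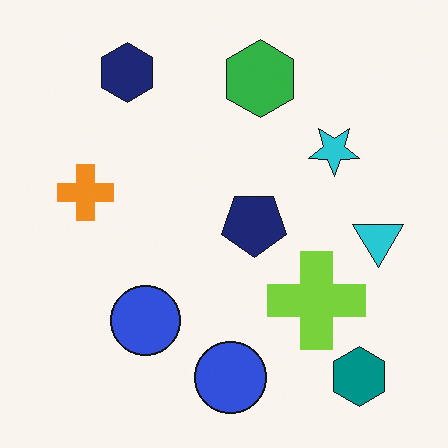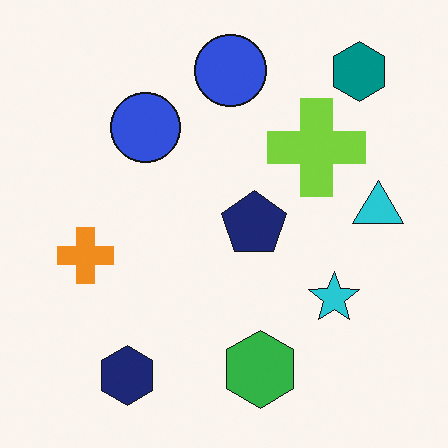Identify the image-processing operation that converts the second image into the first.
The transformation is: flipped vertically (top ↔ bottom).

The teal hexagon is in the top-right of the second image and the bottom-right of the first — shapes on opposite sides of the horizontal midline have swapped in a mirror flip.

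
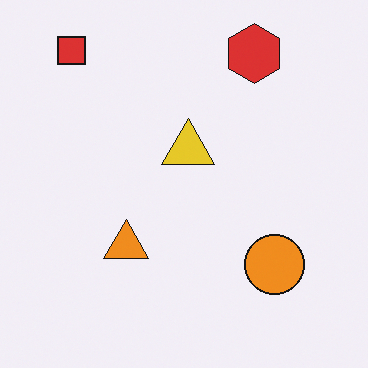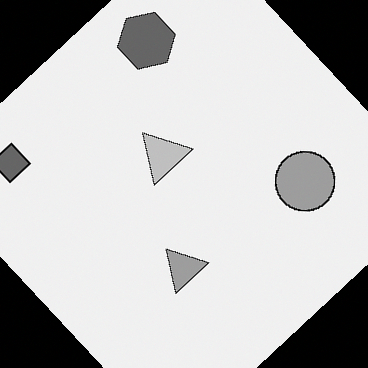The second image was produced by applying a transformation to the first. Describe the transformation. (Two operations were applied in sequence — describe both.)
The transformation is: converted to grayscale, then rotated counter-clockwise by a large amount — several tens of degrees.

All color is removed — every shape is now a shade of grey. Every shape is tilted by the same angle and the image corners show triangular fill wedges — a whole-image rotation by a non-right angle.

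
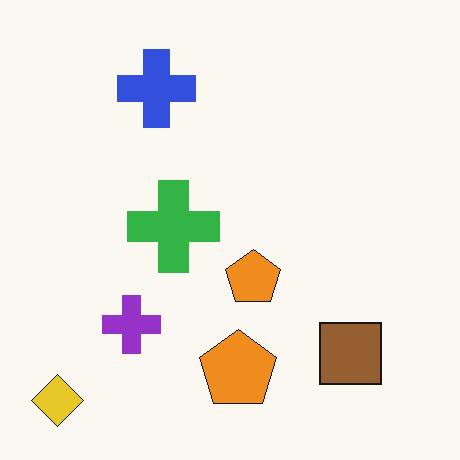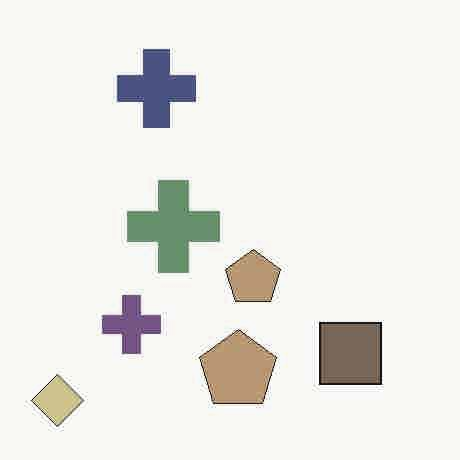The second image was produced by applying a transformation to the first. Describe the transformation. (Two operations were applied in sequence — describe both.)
The second image is the first heavily JPEG-compressed with obvious blocking artifacts, then made much more muted (saturation change).

Blocky 8×8 compression artifacts appear around shape edges and the flat background shows ringing — characteristic JPEG degradation. All colors are more muted and greyish — a global saturation change.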